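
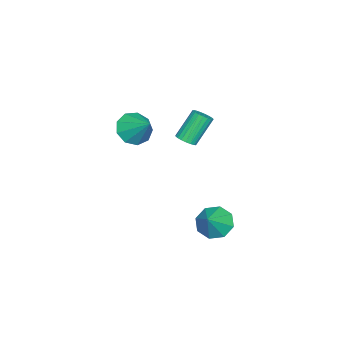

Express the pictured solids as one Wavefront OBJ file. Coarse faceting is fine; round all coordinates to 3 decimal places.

v 0.868 2.602 -3.375
v 1.359 1.874 -3.874
v 1.972 2.638 -2.345
v 1.558 2.581 -4.113
v 1.353 3.301 -3.919
v 0.864 3.611 -3.407
v 0.378 3.33 -2.876
v 0.179 2.622 -2.638
v 0.384 1.902 -2.831
v 0.872 1.592 -3.344
v 0.96 1.096 2.393
v 1.378 1.484 2.501
v 0.497 2.032 3.935
v 0.08 1.644 3.827
v 1.227 1.61 2.36
v 0.347 2.158 3.795
v 1.031 1.647 2.225
v 0.15 2.195 3.66
v 0.822 1.588 2.12
v -0.058 2.137 3.554
v 0.637 1.445 2.061
v -0.243 1.993 3.495
v 0.508 1.241 2.06
v -0.372 1.789 3.494
v 0.457 1.012 2.116
v -0.423 1.561 3.551
v 0.493 0.798 2.22
v -0.387 1.346 3.655
v 0.61 0.635 2.354
v -0.27 1.183 3.789
v 0.788 0.552 2.495
v -0.093 1.1 3.929
v 0.995 0.563 2.618
v 0.115 1.111 4.052
v 1.196 0.666 2.702
v 0.316 1.214 4.136
v 1.356 0.843 2.733
v 0.476 1.391 4.167
v 1.448 1.064 2.704
v 0.568 1.613 4.139
v 1.456 1.291 2.622
v 0.575 1.839 4.057
v 0.164 -1.974 1.969
v 0.704 -1.577 1.187
v 0.856 -0.826 3.031
v 0.082 -1.251 1.241
v -0.502 -1.263 1.635
v -0.774 -1.608 2.185
v -0.608 -2.124 2.635
v -0.08 -2.57 2.773
v 0.562 -2.737 2.535
v 1.018 -2.547 2.032
v 1.074 -2.089 1.5
f 2 1 4
f 2 4 3
f 4 1 5
f 4 5 3
f 5 1 6
f 5 6 3
f 6 1 7
f 6 7 3
f 7 1 8
f 7 8 3
f 8 1 9
f 8 9 3
f 9 1 10
f 9 10 3
f 10 1 2
f 10 2 3
f 12 11 15
f 12 15 13
f 13 15 16
f 13 16 14
f 15 11 17
f 15 17 16
f 16 17 18
f 16 18 14
f 17 11 19
f 17 19 18
f 18 19 20
f 18 20 14
f 19 11 21
f 19 21 20
f 20 21 22
f 20 22 14
f 21 11 23
f 21 23 22
f 22 23 24
f 22 24 14
f 23 11 25
f 23 25 24
f 24 25 26
f 24 26 14
f 25 11 27
f 25 27 26
f 26 27 28
f 26 28 14
f 27 11 29
f 27 29 28
f 28 29 30
f 28 30 14
f 29 11 31
f 29 31 30
f 30 31 32
f 30 32 14
f 31 11 33
f 31 33 32
f 32 33 34
f 32 34 14
f 33 11 35
f 33 35 34
f 34 35 36
f 34 36 14
f 35 11 37
f 35 37 36
f 36 37 38
f 36 38 14
f 37 11 39
f 37 39 38
f 38 39 40
f 38 40 14
f 39 11 41
f 39 41 40
f 40 41 42
f 40 42 14
f 41 11 12
f 41 12 42
f 42 12 13
f 42 13 14
f 44 43 46
f 44 46 45
f 46 43 47
f 46 47 45
f 47 43 48
f 47 48 45
f 48 43 49
f 48 49 45
f 49 43 50
f 49 50 45
f 50 43 51
f 50 51 45
f 51 43 52
f 51 52 45
f 52 43 53
f 52 53 45
f 53 43 44
f 53 44 45



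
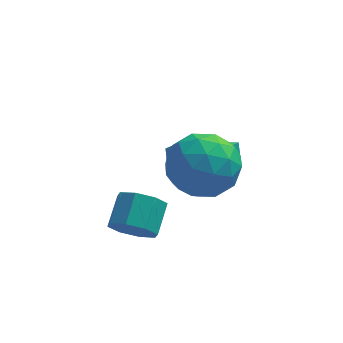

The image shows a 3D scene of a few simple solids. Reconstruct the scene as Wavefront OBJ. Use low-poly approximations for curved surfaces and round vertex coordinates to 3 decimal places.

v -1.962 -1.168 -0.637
v -2.066 -0.758 0.135
v -1.537 -0.288 -1.048
v -1.64 0.122 -0.276
v -0.2 -1.762 -0.084
v -0.303 -1.352 0.688
v 0.226 -0.882 -0.495
v 0.122 -0.472 0.277
v -1.638 -2.93 1.768
v -0.728 -2.717 2.484
v -0.912 -4.643 1.356
v -0.002 -4.43 2.072
v -1.08 -4.589 2.52
v -1.528 -3.531 2.775
v -0.112 -3.829 1.065
v -0.56 -2.771 1.32
v 0.215 -3.273 2.05
v -0.383 -3.742 2.949
v -1.257 -3.618 0.891
v -1.855 -4.087 1.79
v -1.246 -2.673 2.162
v -0.394 -4.687 1.678
v -1.027 -4.781 1.941
v -0.492 -4.655 2.362
v -1.717 -3.151 2.333
v -1.182 -3.026 2.754
v -1.389 -4.127 2.775
v -0.458 -4.334 1.086
v 0.077 -4.209 1.507
v -1.148 -2.705 1.478
v -0.613 -2.579 1.899
v -0.251 -3.233 1.065
v -0.157 -2.875 2.328
v 0.269 -3.881 2.086
v 0.205 -3.528 1.494
v -0.059 -2.906 1.644
v -0.509 -3.151 2.857
v -0.082 -4.158 2.614
v -0.716 -4.251 2.878
v -0.979 -3.629 3.027
v 0.045 -3.477 2.601
v -1.558 -3.202 1.226
v -1.131 -4.209 0.983
v -0.661 -3.731 0.813
v -0.924 -3.109 0.962
v -1.909 -3.479 1.754
v -1.483 -4.485 1.512
v -1.581 -4.454 2.196
v -1.845 -3.832 2.346
v -1.685 -3.883 1.239
v -2.853 -3.767 -1.107
v -2.211 -3.643 -1.532
v -1.985 -2.709 -0.919
v -2.627 -2.833 -0.493
v -2.693 -3.375 -1.762
v -2.467 -2.441 -1.148
v -3.268 -3.337 -1.608
v -3.042 -2.403 -0.994
v -3.601 -3.55 -1.16
v -3.374 -2.617 -0.546
v -3.495 -3.891 -0.681
v -3.269 -2.957 -0.068
v -3.013 -4.159 -0.452
v -2.787 -3.225 0.162
v -2.438 -4.197 -0.606
v -2.212 -3.263 0.008
v -2.106 -3.983 -1.054
v -1.879 -3.05 -0.44
f 2 4 1
f 5 2 1
f 1 4 3
f 3 5 1
f 2 8 4
f 6 2 5
f 6 8 2
f 4 8 3
f 7 5 3
f 3 8 7
f 7 6 5
f 8 6 7
f 9 46 25
f 46 20 49
f 25 49 14
f 46 49 25
f 9 25 21
f 25 14 26
f 21 26 10
f 25 26 21
f 9 21 30
f 21 10 31
f 30 31 16
f 21 31 30
f 9 30 42
f 30 16 45
f 42 45 19
f 30 45 42
f 9 42 46
f 42 19 50
f 46 50 20
f 42 50 46
f 10 26 37
f 26 14 40
f 37 40 18
f 26 40 37
f 14 49 27
f 49 20 48
f 27 48 13
f 49 48 27
f 20 50 47
f 50 19 43
f 47 43 11
f 50 43 47
f 19 45 44
f 45 16 32
f 44 32 15
f 45 32 44
f 16 31 36
f 31 10 33
f 36 33 17
f 31 33 36
f 12 38 24
f 38 18 39
f 24 39 13
f 38 39 24
f 12 24 22
f 24 13 23
f 22 23 11
f 24 23 22
f 12 22 29
f 22 11 28
f 29 28 15
f 22 28 29
f 12 29 34
f 29 15 35
f 34 35 17
f 29 35 34
f 12 34 38
f 34 17 41
f 38 41 18
f 34 41 38
f 13 39 27
f 39 18 40
f 27 40 14
f 39 40 27
f 11 23 47
f 23 13 48
f 47 48 20
f 23 48 47
f 15 28 44
f 28 11 43
f 44 43 19
f 28 43 44
f 17 35 36
f 35 15 32
f 36 32 16
f 35 32 36
f 18 41 37
f 41 17 33
f 37 33 10
f 41 33 37
f 52 51 55
f 52 55 53
f 53 55 56
f 53 56 54
f 55 51 57
f 55 57 56
f 56 57 58
f 56 58 54
f 57 51 59
f 57 59 58
f 58 59 60
f 58 60 54
f 59 51 61
f 59 61 60
f 60 61 62
f 60 62 54
f 61 51 63
f 61 63 62
f 62 63 64
f 62 64 54
f 63 51 65
f 63 65 64
f 64 65 66
f 64 66 54
f 65 51 67
f 65 67 66
f 66 67 68
f 66 68 54
f 67 51 52
f 67 52 68
f 68 52 53
f 68 53 54



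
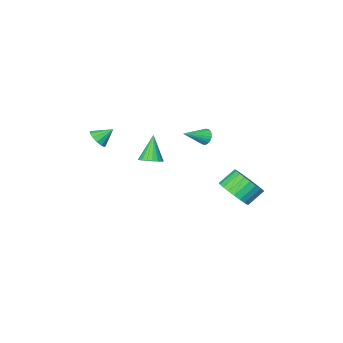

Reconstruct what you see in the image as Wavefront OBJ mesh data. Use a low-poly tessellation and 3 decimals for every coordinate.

v 4.223 -3.395 -1.56
v 4.688 -3.099 -1.145
v 3.417 -3.085 -0.88
v 4.578 -2.826 -1.399
v 4.356 -2.733 -1.705
v 4.091 -2.851 -1.964
v 3.869 -3.142 -2.096
v 3.759 -3.513 -2.057
v 3.796 -3.846 -1.861
v 3.969 -4.036 -1.569
v 4.223 -4.023 -1.275
v 4.477 -3.81 -1.071
v 4.65 -3.466 -1.023
v 1.095 -2.976 -4.076
v 1.456 -3.586 -4.204
v 0.525 -3.644 -2.504
v 1.672 -3.407 -4.049
v 1.774 -3.142 -3.9
v 1.741 -2.845 -3.785
v 1.581 -2.573 -3.728
v 1.324 -2.382 -3.74
v 1.022 -2.308 -3.818
v 0.735 -2.366 -3.947
v 0.519 -2.546 -4.102
v 0.417 -2.81 -4.251
v 0.45 -3.108 -4.366
v 0.61 -3.379 -4.423
v 0.867 -3.571 -4.411
v 1.169 -3.645 -4.333
v 0.023 3.932 -3.387
v 0.664 3.603 -2.609
v -0.282 3.679 -1.796
v -0.923 4.008 -2.573
v 0.716 4.012 -2.588
v -0.23 4.089 -1.775
v 0.662 4.41 -2.689
v -0.284 4.487 -1.876
v 0.51 4.735 -2.896
v -0.436 4.812 -2.082
v 0.285 4.937 -3.177
v -0.661 5.014 -2.364
v 0.02 4.986 -3.49
v -0.927 5.063 -2.677
v -0.245 4.875 -3.788
v -1.191 4.952 -2.975
v -0.469 4.62 -4.024
v -1.415 4.697 -3.211
v -0.618 4.261 -4.164
v -1.564 4.337 -3.351
v -0.67 3.851 -4.185
v -1.616 3.928 -3.372
v -0.616 3.453 -4.084
v -1.562 3.53 -3.271
v -0.464 3.128 -3.878
v -1.41 3.205 -3.064
v -0.239 2.926 -3.596
v -1.185 3.003 -2.783
v 0.027 2.877 -3.283
v -0.92 2.954 -2.47
v 0.291 2.988 -2.985
v -0.655 3.065 -2.172
v 0.515 3.243 -2.749
v -0.431 3.32 -1.936
v -0.895 -0.385 -1.418
v -0.697 -0.633 -1.879
v 0.495 -0.455 -0.782
v -0.663 -0.408 -1.927
v -0.67 -0.178 -1.887
v -0.716 0.015 -1.766
v -0.792 0.14 -1.584
v -0.887 0.173 -1.374
v -0.983 0.11 -1.172
v -1.063 -0.038 -1.011
v -1.115 -0.247 -0.921
v -1.128 -0.479 -0.917
v -1.102 -0.695 -1
v -1.039 -0.858 -1.154
v -0.952 -0.939 -1.355
v -0.854 -0.924 -1.566
v -0.764 -0.816 -1.751
f 2 1 4
f 2 4 3
f 4 1 5
f 4 5 3
f 5 1 6
f 5 6 3
f 6 1 7
f 6 7 3
f 7 1 8
f 7 8 3
f 8 1 9
f 8 9 3
f 9 1 10
f 9 10 3
f 10 1 11
f 10 11 3
f 11 1 12
f 11 12 3
f 12 1 13
f 12 13 3
f 13 1 2
f 13 2 3
f 15 14 17
f 15 17 16
f 17 14 18
f 17 18 16
f 18 14 19
f 18 19 16
f 19 14 20
f 19 20 16
f 20 14 21
f 20 21 16
f 21 14 22
f 21 22 16
f 22 14 23
f 22 23 16
f 23 14 24
f 23 24 16
f 24 14 25
f 24 25 16
f 25 14 26
f 25 26 16
f 26 14 27
f 26 27 16
f 27 14 28
f 27 28 16
f 28 14 29
f 28 29 16
f 29 14 15
f 29 15 16
f 31 30 34
f 31 34 32
f 32 34 35
f 32 35 33
f 34 30 36
f 34 36 35
f 35 36 37
f 35 37 33
f 36 30 38
f 36 38 37
f 37 38 39
f 37 39 33
f 38 30 40
f 38 40 39
f 39 40 41
f 39 41 33
f 40 30 42
f 40 42 41
f 41 42 43
f 41 43 33
f 42 30 44
f 42 44 43
f 43 44 45
f 43 45 33
f 44 30 46
f 44 46 45
f 45 46 47
f 45 47 33
f 46 30 48
f 46 48 47
f 47 48 49
f 47 49 33
f 48 30 50
f 48 50 49
f 49 50 51
f 49 51 33
f 50 30 52
f 50 52 51
f 51 52 53
f 51 53 33
f 52 30 54
f 52 54 53
f 53 54 55
f 53 55 33
f 54 30 56
f 54 56 55
f 55 56 57
f 55 57 33
f 56 30 58
f 56 58 57
f 57 58 59
f 57 59 33
f 58 30 60
f 58 60 59
f 59 60 61
f 59 61 33
f 60 30 62
f 60 62 61
f 61 62 63
f 61 63 33
f 62 30 31
f 62 31 63
f 63 31 32
f 63 32 33
f 65 64 67
f 65 67 66
f 67 64 68
f 67 68 66
f 68 64 69
f 68 69 66
f 69 64 70
f 69 70 66
f 70 64 71
f 70 71 66
f 71 64 72
f 71 72 66
f 72 64 73
f 72 73 66
f 73 64 74
f 73 74 66
f 74 64 75
f 74 75 66
f 75 64 76
f 75 76 66
f 76 64 77
f 76 77 66
f 77 64 78
f 77 78 66
f 78 64 79
f 78 79 66
f 79 64 80
f 79 80 66
f 80 64 65
f 80 65 66



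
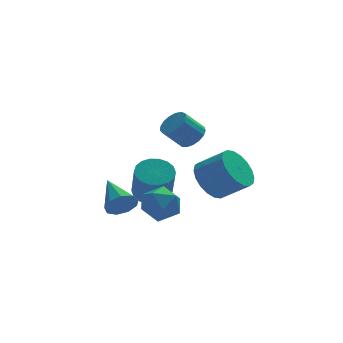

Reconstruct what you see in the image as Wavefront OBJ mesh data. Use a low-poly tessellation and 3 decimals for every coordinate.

v 0.857 2.585 -3.848
v 1.292 1.916 -4.219
v 1.237 1.006 -2.644
v 0.803 1.675 -2.272
v 1.58 2.141 -4.079
v 1.526 1.23 -2.504
v 1.726 2.453 -3.894
v 1.672 1.543 -2.319
v 1.7 2.792 -3.699
v 1.645 1.882 -2.124
v 1.506 3.09 -3.534
v 1.452 2.179 -1.958
v 1.184 3.287 -3.43
v 1.13 2.377 -1.855
v 0.798 3.346 -3.41
v 0.743 2.436 -1.835
v 0.423 3.254 -3.476
v 0.368 2.344 -1.901
v 0.134 3.03 -3.616
v 0.08 2.119 -2.041
v -0.012 2.717 -3.801
v -0.066 1.807 -2.226
v 0.015 2.378 -3.996
v -0.04 1.468 -2.421
v 0.208 2.081 -4.162
v 0.154 1.17 -2.586
v 0.53 1.883 -4.265
v 0.476 0.973 -2.69
v 0.917 1.824 -4.285
v 0.862 0.914 -2.71
v -1.367 -2.467 -2.048
v -1.043 -2.138 -2.614
v -1.673 -0.933 -1.332
v -1.531 -2.193 -2.704
v -1.942 -2.377 -2.488
v -2.084 -2.602 -2.065
v -1.89 -2.764 -1.635
v -1.452 -2.787 -1.397
v -0.973 -2.661 -1.464
v -0.679 -2.443 -1.804
v -0.707 -2.237 -2.258
v 0.341 -1.482 -2.277
v 1.082 -2.067 -2.122
v -0.622 -2.693 -2.238
v 0.119 -3.278 -2.083
v -0.154 -2.661 -1.404
v 0.442 -1.912 -1.429
v 0.018 -2.848 -2.931
v 0.614 -2.099 -2.956
v 0.883 -2.911 -2.526
v 0.776 -2.795 -1.582
v -0.316 -1.965 -2.778
v -0.423 -1.849 -1.834
v 2.995 0.9 -2.641
v 3.743 1.499 -3.117
v 4.813 0.879 -2.215
v 4.065 0.28 -1.739
v 3.6 1.775 -2.756
v 4.67 1.155 -1.855
v 3.337 1.878 -2.373
v 4.406 1.258 -1.472
v 3.006 1.787 -2.043
v 4.075 1.167 -1.142
v 2.673 1.521 -1.831
v 3.742 0.901 -0.93
v 2.404 1.131 -1.78
v 3.473 0.511 -0.878
v 2.252 0.696 -1.899
v 3.321 0.076 -0.997
v 2.247 0.301 -2.165
v 3.317 -0.319 -1.263
v 2.39 0.025 -2.525
v 3.46 -0.595 -1.624
v 2.654 -0.078 -2.908
v 3.723 -0.698 -2.007
v 2.985 0.013 -3.238
v 4.054 -0.607 -2.337
v 3.318 0.279 -3.45
v 4.387 -0.341 -2.549
v 3.587 0.669 -3.502
v 4.656 0.049 -2.6
v 3.739 1.104 -3.383
v 4.808 0.484 -2.481
v 2.098 0.261 0.296
v 2.515 0.621 0.729
v 1.678 0.499 1.636
v 1.262 0.139 1.204
v 2.325 0.857 0.586
v 1.489 0.735 1.493
v 2.083 0.956 0.376
v 1.247 0.834 1.283
v 1.845 0.897 0.148
v 1.009 0.775 1.056
v 1.665 0.691 -0.045
v 0.828 0.569 0.862
v 1.584 0.387 -0.161
v 0.747 0.265 0.746
v 1.62 0.055 -0.172
v 0.784 -0.067 0.735
v 1.767 -0.231 -0.075
v 0.93 -0.353 0.832
v 1.989 -0.404 0.106
v 1.153 -0.526 1.014
v 2.236 -0.424 0.332
v 1.4 -0.546 1.239
v 2.452 -0.288 0.549
v 1.615 -0.41 1.456
v 2.586 -0.026 0.708
v 1.75 -0.148 1.615
v 2.609 0.302 0.773
v 1.773 0.18 1.68
f 2 1 5
f 2 5 3
f 3 5 6
f 3 6 4
f 5 1 7
f 5 7 6
f 6 7 8
f 6 8 4
f 7 1 9
f 7 9 8
f 8 9 10
f 8 10 4
f 9 1 11
f 9 11 10
f 10 11 12
f 10 12 4
f 11 1 13
f 11 13 12
f 12 13 14
f 12 14 4
f 13 1 15
f 13 15 14
f 14 15 16
f 14 16 4
f 15 1 17
f 15 17 16
f 16 17 18
f 16 18 4
f 17 1 19
f 17 19 18
f 18 19 20
f 18 20 4
f 19 1 21
f 19 21 20
f 20 21 22
f 20 22 4
f 21 1 23
f 21 23 22
f 22 23 24
f 22 24 4
f 23 1 25
f 23 25 24
f 24 25 26
f 24 26 4
f 25 1 27
f 25 27 26
f 26 27 28
f 26 28 4
f 27 1 29
f 27 29 28
f 28 29 30
f 28 30 4
f 29 1 2
f 29 2 30
f 30 2 3
f 30 3 4
f 32 31 34
f 32 34 33
f 34 31 35
f 34 35 33
f 35 31 36
f 35 36 33
f 36 31 37
f 36 37 33
f 37 31 38
f 37 38 33
f 38 31 39
f 38 39 33
f 39 31 40
f 39 40 33
f 40 31 41
f 40 41 33
f 41 31 32
f 41 32 33
f 42 53 47
f 42 47 43
f 42 43 49
f 42 49 52
f 42 52 53
f 43 47 51
f 47 53 46
f 53 52 44
f 52 49 48
f 49 43 50
f 45 51 46
f 45 46 44
f 45 44 48
f 45 48 50
f 45 50 51
f 46 51 47
f 44 46 53
f 48 44 52
f 50 48 49
f 51 50 43
f 55 54 58
f 55 58 56
f 56 58 59
f 56 59 57
f 58 54 60
f 58 60 59
f 59 60 61
f 59 61 57
f 60 54 62
f 60 62 61
f 61 62 63
f 61 63 57
f 62 54 64
f 62 64 63
f 63 64 65
f 63 65 57
f 64 54 66
f 64 66 65
f 65 66 67
f 65 67 57
f 66 54 68
f 66 68 67
f 67 68 69
f 67 69 57
f 68 54 70
f 68 70 69
f 69 70 71
f 69 71 57
f 70 54 72
f 70 72 71
f 71 72 73
f 71 73 57
f 72 54 74
f 72 74 73
f 73 74 75
f 73 75 57
f 74 54 76
f 74 76 75
f 75 76 77
f 75 77 57
f 76 54 78
f 76 78 77
f 77 78 79
f 77 79 57
f 78 54 80
f 78 80 79
f 79 80 81
f 79 81 57
f 80 54 82
f 80 82 81
f 81 82 83
f 81 83 57
f 82 54 55
f 82 55 83
f 83 55 56
f 83 56 57
f 85 84 88
f 85 88 86
f 86 88 89
f 86 89 87
f 88 84 90
f 88 90 89
f 89 90 91
f 89 91 87
f 90 84 92
f 90 92 91
f 91 92 93
f 91 93 87
f 92 84 94
f 92 94 93
f 93 94 95
f 93 95 87
f 94 84 96
f 94 96 95
f 95 96 97
f 95 97 87
f 96 84 98
f 96 98 97
f 97 98 99
f 97 99 87
f 98 84 100
f 98 100 99
f 99 100 101
f 99 101 87
f 100 84 102
f 100 102 101
f 101 102 103
f 101 103 87
f 102 84 104
f 102 104 103
f 103 104 105
f 103 105 87
f 104 84 106
f 104 106 105
f 105 106 107
f 105 107 87
f 106 84 108
f 106 108 107
f 107 108 109
f 107 109 87
f 108 84 110
f 108 110 109
f 109 110 111
f 109 111 87
f 110 84 85
f 110 85 111
f 111 85 86
f 111 86 87



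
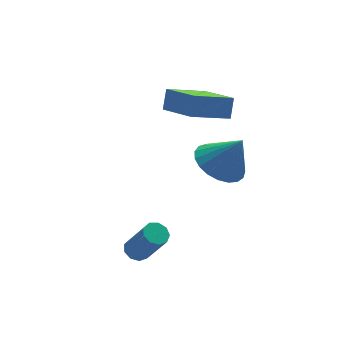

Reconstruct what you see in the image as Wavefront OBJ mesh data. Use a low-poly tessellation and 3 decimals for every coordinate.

v 2.228 0.13 1.376
v 3.073 -0.286 0.849
v 2.852 -0.41 2.804
v 3.217 0.128 0.943
v 3.19 0.544 1.112
v 2.997 0.887 1.326
v 2.67 1.1 1.55
v 2.267 1.145 1.743
v 1.858 1.015 1.872
v 1.512 0.732 1.916
v 1.29 0.344 1.867
v 1.23 -0.08 1.732
v 1.343 -0.468 1.536
v 1.609 -0.752 1.312
v 1.982 -0.884 1.099
v 2.397 -0.841 0.934
v 2.783 -0.629 0.846
v 2.965 0.628 3.269
v 1.348 0.746 3.928
v 2.805 2.385 2.563
v 1.188 2.503 3.222
v 3.312 0.977 4.058
v 1.695 1.095 4.717
v 3.152 2.734 3.352
v 1.535 2.852 4.011
v -2.226 -1.614 -0.317
v -1.778 -1.765 -0.508
v -1.446 -2.596 0.926
v -1.894 -2.446 1.117
v -1.74 -1.461 -0.34
v -1.408 -2.293 1.093
v -1.93 -1.229 -0.162
v -1.598 -2.061 1.272
v -2.258 -1.177 -0.056
v -1.926 -2.009 1.378
v -2.571 -1.33 -0.072
v -2.24 -2.162 1.362
v -2.723 -1.615 -0.202
v -2.391 -2.447 1.231
v -2.642 -1.901 -0.387
v -2.31 -2.732 1.047
v -2.366 -2.052 -0.538
v -2.035 -2.883 0.895
v -2.025 -1.998 -0.586
v -1.693 -2.83 0.847
f 2 1 4
f 2 4 3
f 4 1 5
f 4 5 3
f 5 1 6
f 5 6 3
f 6 1 7
f 6 7 3
f 7 1 8
f 7 8 3
f 8 1 9
f 8 9 3
f 9 1 10
f 9 10 3
f 10 1 11
f 10 11 3
f 11 1 12
f 11 12 3
f 12 1 13
f 12 13 3
f 13 1 14
f 13 14 3
f 14 1 15
f 14 15 3
f 15 1 16
f 15 16 3
f 16 1 17
f 16 17 3
f 17 1 2
f 17 2 3
f 19 21 18
f 22 19 18
f 18 21 20
f 20 22 18
f 19 25 21
f 23 19 22
f 23 25 19
f 21 25 20
f 24 22 20
f 20 25 24
f 24 23 22
f 25 23 24
f 27 26 30
f 27 30 28
f 28 30 31
f 28 31 29
f 30 26 32
f 30 32 31
f 31 32 33
f 31 33 29
f 32 26 34
f 32 34 33
f 33 34 35
f 33 35 29
f 34 26 36
f 34 36 35
f 35 36 37
f 35 37 29
f 36 26 38
f 36 38 37
f 37 38 39
f 37 39 29
f 38 26 40
f 38 40 39
f 39 40 41
f 39 41 29
f 40 26 42
f 40 42 41
f 41 42 43
f 41 43 29
f 42 26 44
f 42 44 43
f 43 44 45
f 43 45 29
f 44 26 27
f 44 27 45
f 45 27 28
f 45 28 29



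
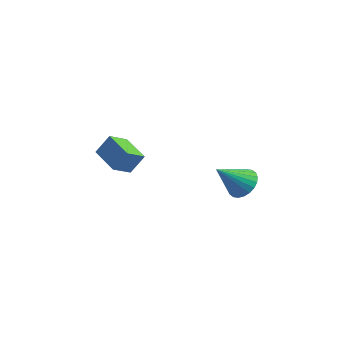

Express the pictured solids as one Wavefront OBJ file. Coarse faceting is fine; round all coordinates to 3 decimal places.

v -3.754 -0.788 -1.429
v -4.035 -1.774 -0.768
v -3.315 -0.261 -0.457
v -3.596 -1.247 0.204
v -2.304 -1.413 -1.744
v -2.585 -2.399 -1.083
v -1.865 -0.886 -0.772
v -2.146 -1.872 -0.111
v 2.879 0.13 -1.389
v 3.28 0.602 -0.763
v 2.141 -0.99 -0.071
v 2.98 0.767 -0.79
v 2.665 0.836 -0.908
v 2.383 0.797 -1.1
v 2.176 0.656 -1.335
v 2.076 0.436 -1.579
v 2.099 0.169 -1.793
v 2.24 -0.104 -1.946
v 2.479 -0.342 -2.014
v 2.779 -0.507 -1.987
v 3.093 -0.576 -1.869
v 3.376 -0.537 -1.677
v 3.583 -0.396 -1.442
v 3.682 -0.176 -1.198
v 3.66 0.091 -0.984
v 3.518 0.364 -0.831
f 2 4 1
f 5 2 1
f 1 4 3
f 3 5 1
f 2 8 4
f 6 2 5
f 6 8 2
f 4 8 3
f 7 5 3
f 3 8 7
f 7 6 5
f 8 6 7
f 10 9 12
f 10 12 11
f 12 9 13
f 12 13 11
f 13 9 14
f 13 14 11
f 14 9 15
f 14 15 11
f 15 9 16
f 15 16 11
f 16 9 17
f 16 17 11
f 17 9 18
f 17 18 11
f 18 9 19
f 18 19 11
f 19 9 20
f 19 20 11
f 20 9 21
f 20 21 11
f 21 9 22
f 21 22 11
f 22 9 23
f 22 23 11
f 23 9 24
f 23 24 11
f 24 9 25
f 24 25 11
f 25 9 26
f 25 26 11
f 26 9 10
f 26 10 11



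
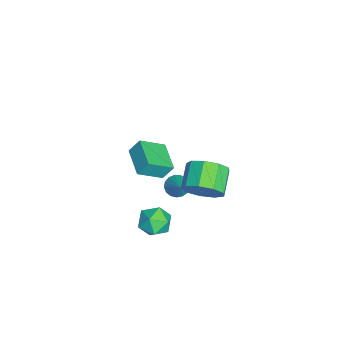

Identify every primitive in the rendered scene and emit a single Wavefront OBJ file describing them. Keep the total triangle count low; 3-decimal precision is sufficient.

v 1.551 -0.02 1.594
v 1.873 -0.515 1.406
v 2.429 0.2 2.526
v 1.987 -0.292 1.247
v 2 -0.006 1.167
v 1.911 0.276 1.185
v 1.739 0.49 1.296
v 1.523 0.588 1.476
v 1.315 0.546 1.683
v 1.16 0.375 1.869
v 1.095 0.113 1.992
v 1.134 -0.179 2.024
v 1.269 -0.435 1.958
v 1.468 -0.596 1.808
v 1.686 -0.625 1.609
v 3.446 1.315 3.407
v 3.905 1.828 4.187
v 2.652 1.997 4.813
v 2.194 1.485 4.033
v 3.712 2.284 3.677
v 2.459 2.453 4.302
v 3.394 2.287 3.04
v 2.142 2.456 3.665
v 3.101 1.835 2.575
v 1.849 2.004 3.201
v 2.969 1.14 2.5
v 1.717 1.309 3.125
v 3.061 0.527 2.849
v 1.809 0.696 3.474
v 3.333 0.283 3.459
v 2.08 0.452 4.085
v 3.658 0.522 4.045
v 2.405 0.691 4.671
v 3.884 1.132 4.333
v 2.631 1.301 4.958
v 1.214 -0.327 -1.304
v 2.053 -0.418 -0.9
v 1.287 -1.762 -1.78
v 2.126 -1.853 -1.376
v 1.359 -1.763 -0.847
v 1.314 -0.876 -0.553
v 2.026 -1.304 -2.127
v 1.981 -0.417 -1.833
v 2.555 -1.022 -1.408
v 2.143 -1.305 -0.617
v 1.197 -0.875 -2.063
v 0.785 -1.158 -1.272
v -3.55 -2.82 -1.311
v -3.631 -2.258 -0.476
v -4.116 -1.587 -2.197
v -4.197 -1.025 -1.362
v -1.963 -2.255 -1.538
v -2.044 -1.693 -0.703
v -2.529 -1.022 -2.424
v -2.61 -0.46 -1.589
f 2 1 4
f 2 4 3
f 4 1 5
f 4 5 3
f 5 1 6
f 5 6 3
f 6 1 7
f 6 7 3
f 7 1 8
f 7 8 3
f 8 1 9
f 8 9 3
f 9 1 10
f 9 10 3
f 10 1 11
f 10 11 3
f 11 1 12
f 11 12 3
f 12 1 13
f 12 13 3
f 13 1 14
f 13 14 3
f 14 1 15
f 14 15 3
f 15 1 2
f 15 2 3
f 17 16 20
f 17 20 18
f 18 20 21
f 18 21 19
f 20 16 22
f 20 22 21
f 21 22 23
f 21 23 19
f 22 16 24
f 22 24 23
f 23 24 25
f 23 25 19
f 24 16 26
f 24 26 25
f 25 26 27
f 25 27 19
f 26 16 28
f 26 28 27
f 27 28 29
f 27 29 19
f 28 16 30
f 28 30 29
f 29 30 31
f 29 31 19
f 30 16 32
f 30 32 31
f 31 32 33
f 31 33 19
f 32 16 34
f 32 34 33
f 33 34 35
f 33 35 19
f 34 16 17
f 34 17 35
f 35 17 18
f 35 18 19
f 36 47 41
f 36 41 37
f 36 37 43
f 36 43 46
f 36 46 47
f 37 41 45
f 41 47 40
f 47 46 38
f 46 43 42
f 43 37 44
f 39 45 40
f 39 40 38
f 39 38 42
f 39 42 44
f 39 44 45
f 40 45 41
f 38 40 47
f 42 38 46
f 44 42 43
f 45 44 37
f 49 51 48
f 52 49 48
f 48 51 50
f 50 52 48
f 49 55 51
f 53 49 52
f 53 55 49
f 51 55 50
f 54 52 50
f 50 55 54
f 54 53 52
f 55 53 54



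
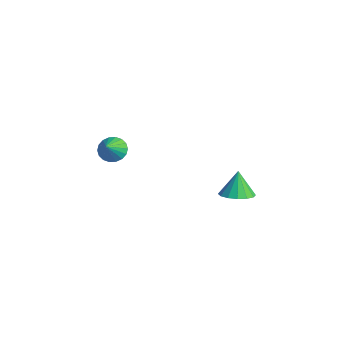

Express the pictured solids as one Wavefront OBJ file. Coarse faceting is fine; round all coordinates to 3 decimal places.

v 3.019 1.694 -2.925
v 3.956 1.75 -2.682
v 2.621 1.986 -1.455
v 3.827 2.218 -2.81
v 3.482 2.546 -2.968
v 3.012 2.646 -3.115
v 2.544 2.49 -3.211
v 2.204 2.122 -3.23
v 2.081 1.639 -3.168
v 2.21 1.171 -3.04
v 2.556 0.843 -2.881
v 3.026 0.743 -2.735
v 3.494 0.898 -2.639
v 3.834 1.267 -2.619
v -4.127 -1.909 -2.544
v -3.509 -2.002 -3.119
v -3.413 -2.651 -1.656
v -3.407 -1.686 -2.937
v -3.449 -1.415 -2.677
v -3.624 -1.241 -2.39
v -3.9 -1.2 -2.134
v -4.22 -1.299 -1.959
v -4.522 -1.519 -1.9
v -4.746 -1.816 -1.968
v -4.847 -2.132 -2.15
v -4.806 -2.403 -2.411
v -4.63 -2.577 -2.697
v -4.355 -2.618 -2.953
v -4.035 -2.519 -3.128
v -3.733 -2.299 -3.188
f 2 1 4
f 2 4 3
f 4 1 5
f 4 5 3
f 5 1 6
f 5 6 3
f 6 1 7
f 6 7 3
f 7 1 8
f 7 8 3
f 8 1 9
f 8 9 3
f 9 1 10
f 9 10 3
f 10 1 11
f 10 11 3
f 11 1 12
f 11 12 3
f 12 1 13
f 12 13 3
f 13 1 14
f 13 14 3
f 14 1 2
f 14 2 3
f 16 15 18
f 16 18 17
f 18 15 19
f 18 19 17
f 19 15 20
f 19 20 17
f 20 15 21
f 20 21 17
f 21 15 22
f 21 22 17
f 22 15 23
f 22 23 17
f 23 15 24
f 23 24 17
f 24 15 25
f 24 25 17
f 25 15 26
f 25 26 17
f 26 15 27
f 26 27 17
f 27 15 28
f 27 28 17
f 28 15 29
f 28 29 17
f 29 15 30
f 29 30 17
f 30 15 16
f 30 16 17



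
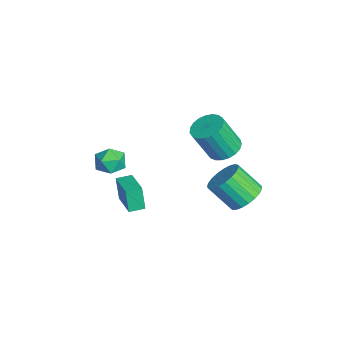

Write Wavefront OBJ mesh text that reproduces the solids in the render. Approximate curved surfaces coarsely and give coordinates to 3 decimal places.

v 0.422 3.939 -1.371
v 1.304 3.598 -1.276
v 0.78 2.581 -0.073
v -0.102 2.921 -0.169
v 1.304 3.899 -1.02
v 0.78 2.882 0.182
v 1.152 4.208 -0.826
v 0.628 3.191 0.377
v 0.874 4.469 -0.726
v 0.35 3.452 0.477
v 0.517 4.639 -0.737
v -0.007 3.622 0.466
v 0.144 4.688 -0.858
v -0.38 3.671 0.344
v -0.18 4.608 -1.068
v -0.704 3.59 0.135
v -0.401 4.411 -1.33
v -0.925 3.394 -0.128
v -0.479 4.133 -1.6
v -1.003 3.116 -0.397
v -0.402 3.821 -1.83
v -0.926 2.804 -0.627
v -0.182 3.53 -1.98
v -0.706 2.513 -0.777
v 0.143 3.309 -2.026
v -0.381 2.292 -0.823
v 0.515 3.197 -1.958
v -0.009 2.18 -0.755
v 0.872 3.213 -1.789
v 0.348 2.196 -0.586
v 1.151 3.355 -1.547
v 0.627 2.338 -0.345
v 0.675 -1.675 2.75
v 1.215 -1.697 2.147
v 0.605 -2.983 2.733
v 1.145 -3.005 2.13
v 1.375 -2.776 2.872
v 1.418 -1.967 2.882
v 0.402 -2.713 1.998
v 0.445 -1.904 2.008
v 1.046 -2.338 1.682
v 1.648 -2.376 2.222
v 0.172 -2.304 2.658
v 0.774 -2.342 3.198
v -2.606 -1.619 -3.452
v -2.915 -1.726 -2.184
v -2.748 -0.833 -3.42
v -3.057 -0.939 -2.152
v -0.963 -1.341 -3.028
v -1.272 -1.447 -1.76
v -1.105 -0.554 -2.996
v -1.414 -0.661 -1.728
v -0.077 2.974 1.901
v 0.769 3.057 1.905
v 0.843 2.208 3.603
v -0.003 2.126 3.599
v 0.665 3.357 2.06
v 0.739 2.508 3.758
v 0.433 3.591 2.187
v 0.507 2.742 3.885
v 0.113 3.719 2.265
v 0.187 2.87 3.963
v -0.241 3.718 2.28
v -0.166 2.869 3.978
v -0.565 3.588 2.229
v -0.491 2.739 3.927
v -0.806 3.352 2.121
v -0.732 2.503 3.82
v -0.92 3.051 1.976
v -0.846 2.202 3.674
v -0.889 2.737 1.817
v -0.815 1.888 3.516
v -0.717 2.463 1.673
v -0.643 1.615 3.372
v -0.435 2.279 1.569
v -0.361 1.43 3.267
v -0.09 2.214 1.521
v -0.016 1.365 3.22
v 0.256 2.281 1.54
v 0.33 1.432 3.238
v 0.545 2.468 1.62
v 0.619 1.619 3.319
v 0.727 2.742 1.75
v 0.801 1.893 3.448
f 2 1 5
f 2 5 3
f 3 5 6
f 3 6 4
f 5 1 7
f 5 7 6
f 6 7 8
f 6 8 4
f 7 1 9
f 7 9 8
f 8 9 10
f 8 10 4
f 9 1 11
f 9 11 10
f 10 11 12
f 10 12 4
f 11 1 13
f 11 13 12
f 12 13 14
f 12 14 4
f 13 1 15
f 13 15 14
f 14 15 16
f 14 16 4
f 15 1 17
f 15 17 16
f 16 17 18
f 16 18 4
f 17 1 19
f 17 19 18
f 18 19 20
f 18 20 4
f 19 1 21
f 19 21 20
f 20 21 22
f 20 22 4
f 21 1 23
f 21 23 22
f 22 23 24
f 22 24 4
f 23 1 25
f 23 25 24
f 24 25 26
f 24 26 4
f 25 1 27
f 25 27 26
f 26 27 28
f 26 28 4
f 27 1 29
f 27 29 28
f 28 29 30
f 28 30 4
f 29 1 31
f 29 31 30
f 30 31 32
f 30 32 4
f 31 1 2
f 31 2 32
f 32 2 3
f 32 3 4
f 33 44 38
f 33 38 34
f 33 34 40
f 33 40 43
f 33 43 44
f 34 38 42
f 38 44 37
f 44 43 35
f 43 40 39
f 40 34 41
f 36 42 37
f 36 37 35
f 36 35 39
f 36 39 41
f 36 41 42
f 37 42 38
f 35 37 44
f 39 35 43
f 41 39 40
f 42 41 34
f 46 48 45
f 49 46 45
f 45 48 47
f 47 49 45
f 46 52 48
f 50 46 49
f 50 52 46
f 48 52 47
f 51 49 47
f 47 52 51
f 51 50 49
f 52 50 51
f 54 53 57
f 54 57 55
f 55 57 58
f 55 58 56
f 57 53 59
f 57 59 58
f 58 59 60
f 58 60 56
f 59 53 61
f 59 61 60
f 60 61 62
f 60 62 56
f 61 53 63
f 61 63 62
f 62 63 64
f 62 64 56
f 63 53 65
f 63 65 64
f 64 65 66
f 64 66 56
f 65 53 67
f 65 67 66
f 66 67 68
f 66 68 56
f 67 53 69
f 67 69 68
f 68 69 70
f 68 70 56
f 69 53 71
f 69 71 70
f 70 71 72
f 70 72 56
f 71 53 73
f 71 73 72
f 72 73 74
f 72 74 56
f 73 53 75
f 73 75 74
f 74 75 76
f 74 76 56
f 75 53 77
f 75 77 76
f 76 77 78
f 76 78 56
f 77 53 79
f 77 79 78
f 78 79 80
f 78 80 56
f 79 53 81
f 79 81 80
f 80 81 82
f 80 82 56
f 81 53 83
f 81 83 82
f 82 83 84
f 82 84 56
f 83 53 54
f 83 54 84
f 84 54 55
f 84 55 56



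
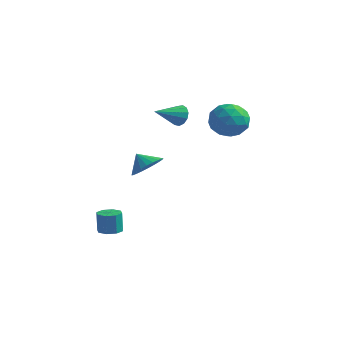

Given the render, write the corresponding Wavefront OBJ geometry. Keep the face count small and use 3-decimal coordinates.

v -1.092 2.553 1.911
v -0.889 2.206 1.313
v -1.688 1.067 2.569
v -0.573 2.192 1.567
v -0.421 2.291 1.93
v -0.483 2.474 2.287
v -0.737 2.682 2.524
v -1.105 2.848 2.568
v -1.468 2.921 2.402
v -1.712 2.877 2.081
v -1.759 2.729 1.706
v -1.594 2.526 1.396
v -1.27 2.331 1.25
v 1.131 4.29 1.818
v 2.109 3.937 1.244
v 1.031 2.583 2.696
v 2.009 2.23 2.122
v 2.083 3.07 2.959
v 2.144 4.125 2.416
v 0.996 2.395 1.524
v 1.057 3.45 0.981
v 2.026 2.766 1.061
v 2.697 3.183 1.948
v 0.443 3.337 1.992
v 1.114 3.754 2.879
v 1.629 4.264 1.454
v 1.511 2.256 2.486
v 1.555 2.75 2.978
v 2.129 2.543 2.64
v 1.649 4.374 2.143
v 2.224 4.167 1.805
v 2.209 3.657 2.814
v 0.916 2.353 2.135
v 1.491 2.146 1.797
v 1.011 3.977 1.3
v 1.585 3.77 0.962
v 0.931 2.863 1.126
v 2.155 3.368 1.009
v 2.096 2.364 1.525
v 1.5 2.461 1.174
v 1.537 3.082 0.855
v 2.549 3.613 1.53
v 2.491 2.609 2.046
v 2.534 3.103 2.539
v 2.57 3.723 2.22
v 2.5 2.925 1.423
v 0.649 3.911 1.894
v 0.591 2.907 2.41
v 0.57 2.797 1.72
v 0.606 3.417 1.401
v 1.044 4.156 2.415
v 0.985 3.152 2.931
v 1.603 3.438 3.085
v 1.64 4.059 2.766
v 0.64 3.595 2.517
v -0.961 -0.567 -0.72
v -0.244 -0.596 -0.023
v -1.699 -0.553 0.04
v -0.287 -0.211 -0.072
v -0.433 0.12 -0.22
v -0.659 0.346 -0.443
v -0.931 0.433 -0.709
v -1.208 0.368 -0.977
v -1.447 0.16 -1.205
v -1.611 -0.158 -1.36
v -1.677 -0.538 -1.417
v -1.634 -0.923 -1.368
v -1.488 -1.253 -1.22
v -1.262 -1.479 -0.997
v -0.99 -1.566 -0.731
v -0.714 -1.501 -0.463
v -0.475 -1.294 -0.235
v -0.31 -0.976 -0.08
v -1.082 -3.692 -4.165
v -0.462 -3.96 -4.082
v -0.579 -3.856 -2.872
v -1.198 -3.588 -2.955
v -0.451 -3.441 -4.126
v -0.568 -3.337 -2.916
v -0.809 -3.069 -4.192
v -0.926 -2.966 -2.982
v -1.327 -3.062 -4.243
v -1.444 -2.959 -3.033
v -1.701 -3.424 -4.248
v -1.818 -3.32 -3.038
v -1.712 -3.943 -4.204
v -1.829 -3.839 -2.994
v -1.354 -4.314 -4.138
v -1.471 -4.211 -2.928
v -0.836 -4.321 -4.087
v -0.953 -4.218 -2.877
f 2 1 4
f 2 4 3
f 4 1 5
f 4 5 3
f 5 1 6
f 5 6 3
f 6 1 7
f 6 7 3
f 7 1 8
f 7 8 3
f 8 1 9
f 8 9 3
f 9 1 10
f 9 10 3
f 10 1 11
f 10 11 3
f 11 1 12
f 11 12 3
f 12 1 13
f 12 13 3
f 13 1 2
f 13 2 3
f 14 51 30
f 51 25 54
f 30 54 19
f 51 54 30
f 14 30 26
f 30 19 31
f 26 31 15
f 30 31 26
f 14 26 35
f 26 15 36
f 35 36 21
f 26 36 35
f 14 35 47
f 35 21 50
f 47 50 24
f 35 50 47
f 14 47 51
f 47 24 55
f 51 55 25
f 47 55 51
f 15 31 42
f 31 19 45
f 42 45 23
f 31 45 42
f 19 54 32
f 54 25 53
f 32 53 18
f 54 53 32
f 25 55 52
f 55 24 48
f 52 48 16
f 55 48 52
f 24 50 49
f 50 21 37
f 49 37 20
f 50 37 49
f 21 36 41
f 36 15 38
f 41 38 22
f 36 38 41
f 17 43 29
f 43 23 44
f 29 44 18
f 43 44 29
f 17 29 27
f 29 18 28
f 27 28 16
f 29 28 27
f 17 27 34
f 27 16 33
f 34 33 20
f 27 33 34
f 17 34 39
f 34 20 40
f 39 40 22
f 34 40 39
f 17 39 43
f 39 22 46
f 43 46 23
f 39 46 43
f 18 44 32
f 44 23 45
f 32 45 19
f 44 45 32
f 16 28 52
f 28 18 53
f 52 53 25
f 28 53 52
f 20 33 49
f 33 16 48
f 49 48 24
f 33 48 49
f 22 40 41
f 40 20 37
f 41 37 21
f 40 37 41
f 23 46 42
f 46 22 38
f 42 38 15
f 46 38 42
f 57 56 59
f 57 59 58
f 59 56 60
f 59 60 58
f 60 56 61
f 60 61 58
f 61 56 62
f 61 62 58
f 62 56 63
f 62 63 58
f 63 56 64
f 63 64 58
f 64 56 65
f 64 65 58
f 65 56 66
f 65 66 58
f 66 56 67
f 66 67 58
f 67 56 68
f 67 68 58
f 68 56 69
f 68 69 58
f 69 56 70
f 69 70 58
f 70 56 71
f 70 71 58
f 71 56 72
f 71 72 58
f 72 56 73
f 72 73 58
f 73 56 57
f 73 57 58
f 75 74 78
f 75 78 76
f 76 78 79
f 76 79 77
f 78 74 80
f 78 80 79
f 79 80 81
f 79 81 77
f 80 74 82
f 80 82 81
f 81 82 83
f 81 83 77
f 82 74 84
f 82 84 83
f 83 84 85
f 83 85 77
f 84 74 86
f 84 86 85
f 85 86 87
f 85 87 77
f 86 74 88
f 86 88 87
f 87 88 89
f 87 89 77
f 88 74 90
f 88 90 89
f 89 90 91
f 89 91 77
f 90 74 75
f 90 75 91
f 91 75 76
f 91 76 77



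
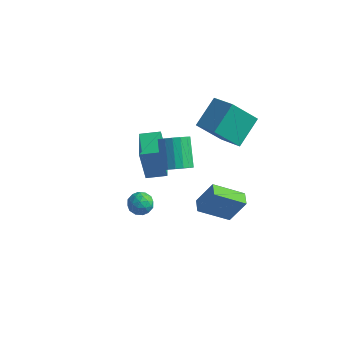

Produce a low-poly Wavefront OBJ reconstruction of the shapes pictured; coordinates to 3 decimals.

v 2.589 0.463 3.69
v 2.871 2.05 4.715
v 1.227 1.164 2.978
v 1.508 2.751 4.003
v 3.712 1.189 2.257
v 3.993 2.776 3.282
v 2.349 1.89 1.545
v 2.631 3.477 2.57
v 1.852 -2.29 2.851
v 2.552 -2.294 3.298
v 1.807 -1.155 4.475
v 1.108 -1.15 4.029
v 2.605 -1.995 3.041
v 1.86 -0.856 4.219
v 2.485 -1.763 2.742
v 1.74 -0.624 3.92
v 2.22 -1.652 2.467
v 1.475 -0.513 3.645
v 1.871 -1.687 2.28
v 1.126 -0.548 3.458
v 1.518 -1.86 2.224
v 0.773 -0.721 3.402
v 1.241 -2.132 2.312
v 0.497 -0.993 3.49
v 1.105 -2.439 2.523
v 0.36 -1.3 3.701
v 1.14 -2.713 2.809
v 0.395 -1.573 3.987
v 1.338 -2.889 3.105
v 0.593 -1.75 4.283
v 1.654 -2.928 3.343
v 0.909 -1.789 4.521
v 2.015 -2.821 3.468
v 1.27 -1.682 4.646
v 2.339 -2.592 3.451
v 1.594 -1.453 4.629
v 0.244 -2.979 0.054
v 0.876 -3.319 -0.055
v -0.096 -3.841 0.775
v 0.536 -4.181 0.666
v 0.518 -3.558 1.038
v 0.728 -3.025 0.592
v 0.052 -4.135 0.128
v 0.262 -3.602 -0.318
v 0.757 -4.033 -0.009
v 1.045 -3.676 0.553
v -0.265 -3.484 0.167
v 0.023 -3.127 0.729
v 0.59 -3.073 -0.064
v 0.19 -4.087 0.784
v 0.18 -3.721 1.002
v 0.551 -3.92 0.938
v 0.503 -2.901 0.316
v 0.874 -3.1 0.253
v 0.664 -3.241 0.895
v -0.094 -4.06 0.467
v 0.277 -4.259 0.404
v 0.229 -3.24 -0.218
v 0.6 -3.439 -0.282
v 0.116 -3.919 -0.175
v 0.891 -3.693 -0.101
v 0.692 -4.199 0.323
v 0.407 -4.172 0.007
v 0.531 -3.859 -0.255
v 1.061 -3.483 0.23
v 0.861 -3.99 0.654
v 0.85 -3.624 0.872
v 0.974 -3.31 0.61
v 0.991 -3.903 0.257
v -0.081 -3.17 0.066
v -0.281 -3.677 0.49
v -0.194 -3.85 0.11
v -0.07 -3.536 -0.152
v 0.088 -2.961 0.397
v -0.111 -3.467 0.821
v 0.249 -3.301 0.975
v 0.373 -2.988 0.713
v -0.211 -3.257 0.463
v 3.938 -0.375 -2.706
v 2.481 -1.234 -1.714
v 3.532 0.326 -2.695
v 2.076 -0.532 -1.703
v 4.684 0.032 -1.257
v 3.228 -0.826 -0.265
v 4.279 0.734 -1.246
v 2.822 -0.125 -0.254
v -1.98 1.641 -3.88
v -2.34 1.597 -1.822
v -2.825 3.328 -3.992
v -3.185 3.284 -1.934
v -0.935 2.176 -3.686
v -1.295 2.132 -1.628
v -1.78 3.863 -3.798
v -2.14 3.819 -1.74
f 2 4 1
f 5 2 1
f 1 4 3
f 3 5 1
f 2 8 4
f 6 2 5
f 6 8 2
f 4 8 3
f 7 5 3
f 3 8 7
f 7 6 5
f 8 6 7
f 10 9 13
f 10 13 11
f 11 13 14
f 11 14 12
f 13 9 15
f 13 15 14
f 14 15 16
f 14 16 12
f 15 9 17
f 15 17 16
f 16 17 18
f 16 18 12
f 17 9 19
f 17 19 18
f 18 19 20
f 18 20 12
f 19 9 21
f 19 21 20
f 20 21 22
f 20 22 12
f 21 9 23
f 21 23 22
f 22 23 24
f 22 24 12
f 23 9 25
f 23 25 24
f 24 25 26
f 24 26 12
f 25 9 27
f 25 27 26
f 26 27 28
f 26 28 12
f 27 9 29
f 27 29 28
f 28 29 30
f 28 30 12
f 29 9 31
f 29 31 30
f 30 31 32
f 30 32 12
f 31 9 33
f 31 33 32
f 32 33 34
f 32 34 12
f 33 9 35
f 33 35 34
f 34 35 36
f 34 36 12
f 35 9 10
f 35 10 36
f 36 10 11
f 36 11 12
f 37 74 53
f 74 48 77
f 53 77 42
f 74 77 53
f 37 53 49
f 53 42 54
f 49 54 38
f 53 54 49
f 37 49 58
f 49 38 59
f 58 59 44
f 49 59 58
f 37 58 70
f 58 44 73
f 70 73 47
f 58 73 70
f 37 70 74
f 70 47 78
f 74 78 48
f 70 78 74
f 38 54 65
f 54 42 68
f 65 68 46
f 54 68 65
f 42 77 55
f 77 48 76
f 55 76 41
f 77 76 55
f 48 78 75
f 78 47 71
f 75 71 39
f 78 71 75
f 47 73 72
f 73 44 60
f 72 60 43
f 73 60 72
f 44 59 64
f 59 38 61
f 64 61 45
f 59 61 64
f 40 66 52
f 66 46 67
f 52 67 41
f 66 67 52
f 40 52 50
f 52 41 51
f 50 51 39
f 52 51 50
f 40 50 57
f 50 39 56
f 57 56 43
f 50 56 57
f 40 57 62
f 57 43 63
f 62 63 45
f 57 63 62
f 40 62 66
f 62 45 69
f 66 69 46
f 62 69 66
f 41 67 55
f 67 46 68
f 55 68 42
f 67 68 55
f 39 51 75
f 51 41 76
f 75 76 48
f 51 76 75
f 43 56 72
f 56 39 71
f 72 71 47
f 56 71 72
f 45 63 64
f 63 43 60
f 64 60 44
f 63 60 64
f 46 69 65
f 69 45 61
f 65 61 38
f 69 61 65
f 80 82 79
f 83 80 79
f 79 82 81
f 81 83 79
f 80 86 82
f 84 80 83
f 84 86 80
f 82 86 81
f 85 83 81
f 81 86 85
f 85 84 83
f 86 84 85
f 88 90 87
f 91 88 87
f 87 90 89
f 89 91 87
f 88 94 90
f 92 88 91
f 92 94 88
f 90 94 89
f 93 91 89
f 89 94 93
f 93 92 91
f 94 92 93



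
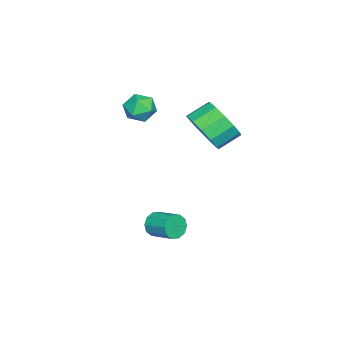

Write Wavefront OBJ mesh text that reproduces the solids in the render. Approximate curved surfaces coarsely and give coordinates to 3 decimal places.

v 1.629 3.157 1.189
v 2.188 3.991 0.849
v 1.49 4.696 1.43
v 0.931 3.863 1.771
v 1.759 3.9 0.444
v 1.061 4.605 1.025
v 1.288 3.573 0.276
v 0.59 4.278 0.857
v 0.926 3.114 0.398
v 0.228 3.819 0.979
v 0.787 2.669 0.771
v 0.089 3.374 1.352
v 0.915 2.379 1.277
v 0.217 3.084 1.858
v 1.27 2.336 1.755
v 0.572 3.041 2.336
v 1.739 2.554 2.054
v 1.041 3.259 2.635
v 2.173 2.964 2.078
v 1.475 3.669 2.659
v 2.434 3.435 1.82
v 1.736 4.14 2.401
v 2.44 3.818 1.362
v 1.742 4.523 1.943
v 3.405 1.843 -3.476
v 3.643 1.568 -2.986
v 4.073 2.602 -2.615
v 3.835 2.877 -3.104
v 3.901 1.56 -3.261
v 4.331 2.594 -2.89
v 3.969 1.659 -3.618
v 4.399 2.693 -3.247
v 3.822 1.829 -3.921
v 4.252 2.863 -3.55
v 3.515 2.004 -4.053
v 3.946 3.038 -3.682
v 3.167 2.118 -3.965
v 3.597 3.152 -3.594
v 2.909 2.126 -3.69
v 3.339 3.16 -3.319
v 2.841 2.027 -3.333
v 3.271 3.061 -2.962
v 2.988 1.857 -3.03
v 3.418 2.891 -2.659
v 3.294 1.682 -2.898
v 3.725 2.716 -2.527
v 0.901 0.499 2.079
v 1.342 0.904 2.56
v 1.918 0.056 1.52
v 2.359 0.461 2.001
v 1.953 -0.136 2.262
v 1.325 0.138 2.608
v 1.935 0.822 1.472
v 1.307 1.096 1.818
v 1.981 1.103 2.185
v 1.992 0.511 2.673
v 1.268 0.449 1.407
v 1.279 -0.143 1.895
f 2 1 5
f 2 5 3
f 3 5 6
f 3 6 4
f 5 1 7
f 5 7 6
f 6 7 8
f 6 8 4
f 7 1 9
f 7 9 8
f 8 9 10
f 8 10 4
f 9 1 11
f 9 11 10
f 10 11 12
f 10 12 4
f 11 1 13
f 11 13 12
f 12 13 14
f 12 14 4
f 13 1 15
f 13 15 14
f 14 15 16
f 14 16 4
f 15 1 17
f 15 17 16
f 16 17 18
f 16 18 4
f 17 1 19
f 17 19 18
f 18 19 20
f 18 20 4
f 19 1 21
f 19 21 20
f 20 21 22
f 20 22 4
f 21 1 23
f 21 23 22
f 22 23 24
f 22 24 4
f 23 1 2
f 23 2 24
f 24 2 3
f 24 3 4
f 26 25 29
f 26 29 27
f 27 29 30
f 27 30 28
f 29 25 31
f 29 31 30
f 30 31 32
f 30 32 28
f 31 25 33
f 31 33 32
f 32 33 34
f 32 34 28
f 33 25 35
f 33 35 34
f 34 35 36
f 34 36 28
f 35 25 37
f 35 37 36
f 36 37 38
f 36 38 28
f 37 25 39
f 37 39 38
f 38 39 40
f 38 40 28
f 39 25 41
f 39 41 40
f 40 41 42
f 40 42 28
f 41 25 43
f 41 43 42
f 42 43 44
f 42 44 28
f 43 25 45
f 43 45 44
f 44 45 46
f 44 46 28
f 45 25 26
f 45 26 46
f 46 26 27
f 46 27 28
f 47 58 52
f 47 52 48
f 47 48 54
f 47 54 57
f 47 57 58
f 48 52 56
f 52 58 51
f 58 57 49
f 57 54 53
f 54 48 55
f 50 56 51
f 50 51 49
f 50 49 53
f 50 53 55
f 50 55 56
f 51 56 52
f 49 51 58
f 53 49 57
f 55 53 54
f 56 55 48



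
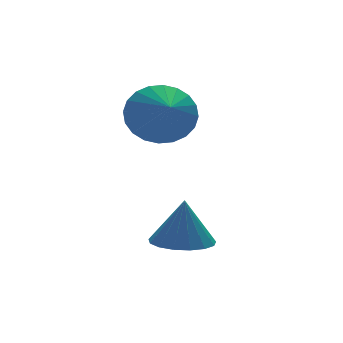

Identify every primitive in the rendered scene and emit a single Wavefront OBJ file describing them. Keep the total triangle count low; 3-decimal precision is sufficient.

v -1.206 -2.418 -1.323
v -0.651 -3.126 -1.315
v -1.054 -2.282 0.123
v -0.388 -2.79 -1.374
v -0.313 -2.369 -1.422
v -0.442 -1.958 -1.447
v -0.747 -1.654 -1.443
v -1.156 -1.524 -1.412
v -1.577 -1.599 -1.361
v -1.913 -1.862 -1.301
v -2.087 -2.252 -1.246
v -2.06 -2.68 -1.208
v -1.836 -3.048 -1.197
v -1.469 -3.272 -1.215
v -1.041 -3.3 -1.257
v -0.122 0.623 2.116
v 0.789 0.638 2.658
v -0.558 -0.663 2.884
v 0.546 0.866 2.903
v 0.201 1.057 3.028
v -0.193 1.183 3.013
v -0.576 1.223 2.863
v -0.89 1.172 2.598
v -1.087 1.037 2.261
v -1.137 0.839 1.901
v -1.032 0.608 1.574
v -0.789 0.38 1.329
v -0.445 0.189 1.205
v -0.051 0.063 1.219
v 0.332 0.023 1.37
v 0.646 0.074 1.634
v 0.843 0.209 1.972
v 0.893 0.407 2.331
f 2 1 4
f 2 4 3
f 4 1 5
f 4 5 3
f 5 1 6
f 5 6 3
f 6 1 7
f 6 7 3
f 7 1 8
f 7 8 3
f 8 1 9
f 8 9 3
f 9 1 10
f 9 10 3
f 10 1 11
f 10 11 3
f 11 1 12
f 11 12 3
f 12 1 13
f 12 13 3
f 13 1 14
f 13 14 3
f 14 1 15
f 14 15 3
f 15 1 2
f 15 2 3
f 17 16 19
f 17 19 18
f 19 16 20
f 19 20 18
f 20 16 21
f 20 21 18
f 21 16 22
f 21 22 18
f 22 16 23
f 22 23 18
f 23 16 24
f 23 24 18
f 24 16 25
f 24 25 18
f 25 16 26
f 25 26 18
f 26 16 27
f 26 27 18
f 27 16 28
f 27 28 18
f 28 16 29
f 28 29 18
f 29 16 30
f 29 30 18
f 30 16 31
f 30 31 18
f 31 16 32
f 31 32 18
f 32 16 33
f 32 33 18
f 33 16 17
f 33 17 18



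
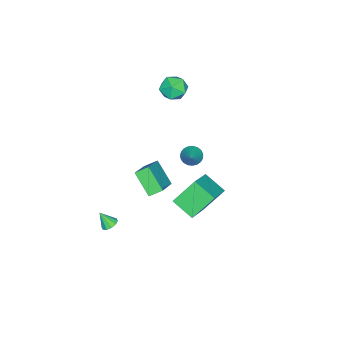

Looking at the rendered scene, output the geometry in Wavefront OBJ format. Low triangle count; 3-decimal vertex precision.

v -0.336 0.535 -0.47
v 1.454 0.777 0.62
v -0.096 1.898 -1.167
v 1.694 2.141 -0.077
v 0.646 -0.361 -1.883
v 2.436 -0.118 -0.793
v 0.886 1.003 -2.58
v 2.676 1.245 -1.49
v -0.035 -0.21 1.216
v 0.411 -0.218 0.73
v 1.095 0.33 2.244
v 0.309 0.035 0.709
v 0.147 0.247 0.776
v -0.046 0.38 0.919
v -0.237 0.41 1.113
v -0.393 0.334 1.325
v -0.488 0.163 1.518
v -0.504 -0.071 1.659
v -0.439 -0.33 1.724
v -0.304 -0.568 1.7
v -0.123 -0.744 1.593
v 0.073 -0.828 1.421
v 0.251 -0.804 1.213
v 0.38 -0.678 1.006
v 0.436 -0.471 0.835
v 2.909 -1.671 2.192
v 2.47 -1.047 2.63
v 3.422 -0.52 1.067
v 2.983 0.104 1.505
v 4.637 -1.284 3.375
v 4.198 -0.66 3.813
v 5.15 -0.133 2.25
v 4.711 0.491 2.688
v 3.823 -3.454 -3.419
v 4.306 -3.629 -3.585
v 3.917 -4.046 -2.521
v 4.353 -3.351 -3.407
v 4.198 -3.112 -3.233
v 3.899 -3.004 -3.131
v 3.571 -3.068 -3.139
v 3.34 -3.279 -3.254
v 3.293 -3.557 -3.432
v 3.449 -3.796 -3.605
v 3.747 -3.904 -3.708
v 4.075 -3.841 -3.7
v -3.513 -2.765 2.407
v -2.732 -3.02 2.917
v -4.428 -3.5 3.443
v -3.647 -3.755 3.953
v -3.92 -2.828 3.918
v -3.355 -2.373 3.278
v -3.805 -4.147 3.082
v -3.24 -3.692 2.442
v -2.912 -3.874 3.334
v -2.983 -3.059 3.85
v -4.177 -3.461 2.51
v -4.248 -2.646 3.026
f 2 4 1
f 5 2 1
f 1 4 3
f 3 5 1
f 2 8 4
f 6 2 5
f 6 8 2
f 4 8 3
f 7 5 3
f 3 8 7
f 7 6 5
f 8 6 7
f 10 9 12
f 10 12 11
f 12 9 13
f 12 13 11
f 13 9 14
f 13 14 11
f 14 9 15
f 14 15 11
f 15 9 16
f 15 16 11
f 16 9 17
f 16 17 11
f 17 9 18
f 17 18 11
f 18 9 19
f 18 19 11
f 19 9 20
f 19 20 11
f 20 9 21
f 20 21 11
f 21 9 22
f 21 22 11
f 22 9 23
f 22 23 11
f 23 9 24
f 23 24 11
f 24 9 25
f 24 25 11
f 25 9 10
f 25 10 11
f 27 29 26
f 30 27 26
f 26 29 28
f 28 30 26
f 27 33 29
f 31 27 30
f 31 33 27
f 29 33 28
f 32 30 28
f 28 33 32
f 32 31 30
f 33 31 32
f 35 34 37
f 35 37 36
f 37 34 38
f 37 38 36
f 38 34 39
f 38 39 36
f 39 34 40
f 39 40 36
f 40 34 41
f 40 41 36
f 41 34 42
f 41 42 36
f 42 34 43
f 42 43 36
f 43 34 44
f 43 44 36
f 44 34 45
f 44 45 36
f 45 34 35
f 45 35 36
f 46 57 51
f 46 51 47
f 46 47 53
f 46 53 56
f 46 56 57
f 47 51 55
f 51 57 50
f 57 56 48
f 56 53 52
f 53 47 54
f 49 55 50
f 49 50 48
f 49 48 52
f 49 52 54
f 49 54 55
f 50 55 51
f 48 50 57
f 52 48 56
f 54 52 53
f 55 54 47



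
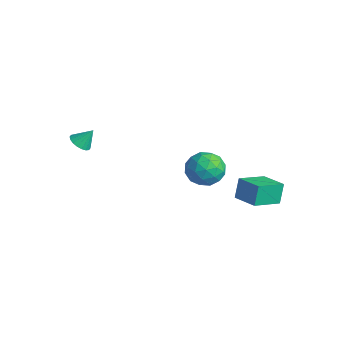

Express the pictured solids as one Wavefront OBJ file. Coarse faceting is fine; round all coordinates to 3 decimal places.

v 3.382 1.673 -2.569
v 3.093 2.101 -1.398
v 3.25 3.376 -3.225
v 2.961 3.804 -2.053
v 4.859 1.896 -2.287
v 4.57 2.324 -1.115
v 4.727 3.599 -2.942
v 4.438 4.027 -1.771
v 2.175 0.305 0.704
v 3.128 0.871 0.898
v 3.092 -0.891 -0.318
v 4.045 -0.325 -0.124
v 3.548 -0.891 0.711
v 2.98 -0.152 1.343
v 3.24 0.132 -0.763
v 2.672 0.871 -0.131
v 3.786 0.764 -0.009
v 3.976 0.132 0.902
v 2.244 -0.152 -0.322
v 2.434 -0.784 0.589
v 2.571 0.693 0.89
v 3.649 -0.713 -0.31
v 3.357 -1.045 0.181
v 3.917 -0.713 0.294
v 2.484 0.091 1.152
v 3.044 0.424 1.266
v 3.291 -0.611 1.156
v 3.176 -0.444 -0.686
v 3.736 -0.111 -0.572
v 2.303 0.693 0.286
v 2.863 1.025 0.399
v 2.929 0.591 -0.576
v 3.518 0.963 0.471
v 4.057 0.26 -0.129
v 3.583 0.529 -0.504
v 3.25 0.963 -0.133
v 3.629 0.591 1.007
v 4.169 -0.112 0.407
v 3.876 -0.444 0.897
v 3.543 -0.01 1.268
v 4.016 0.528 0.474
v 2.051 0.092 0.173
v 2.591 -0.611 -0.427
v 2.677 -0.01 -0.688
v 2.344 0.424 -0.317
v 2.163 -0.28 0.709
v 2.702 -0.983 0.109
v 2.97 -0.983 0.713
v 2.637 -0.549 1.084
v 2.204 -0.548 0.106
v -2.49 -4.198 0.405
v -2.152 -3.778 -0.01
v -2.21 -3.542 1.295
v -2.431 -3.661 -0.009
v -2.722 -3.65 0.075
v -2.967 -3.748 0.224
v -3.117 -3.935 0.409
v -3.143 -4.173 0.593
v -3.04 -4.417 0.74
v -2.828 -4.617 0.82
v -2.549 -4.734 0.819
v -2.258 -4.745 0.735
v -2.013 -4.647 0.586
v -1.863 -4.461 0.402
v -1.837 -4.222 0.217
v -1.94 -3.978 0.071
f 2 4 1
f 5 2 1
f 1 4 3
f 3 5 1
f 2 8 4
f 6 2 5
f 6 8 2
f 4 8 3
f 7 5 3
f 3 8 7
f 7 6 5
f 8 6 7
f 9 46 25
f 46 20 49
f 25 49 14
f 46 49 25
f 9 25 21
f 25 14 26
f 21 26 10
f 25 26 21
f 9 21 30
f 21 10 31
f 30 31 16
f 21 31 30
f 9 30 42
f 30 16 45
f 42 45 19
f 30 45 42
f 9 42 46
f 42 19 50
f 46 50 20
f 42 50 46
f 10 26 37
f 26 14 40
f 37 40 18
f 26 40 37
f 14 49 27
f 49 20 48
f 27 48 13
f 49 48 27
f 20 50 47
f 50 19 43
f 47 43 11
f 50 43 47
f 19 45 44
f 45 16 32
f 44 32 15
f 45 32 44
f 16 31 36
f 31 10 33
f 36 33 17
f 31 33 36
f 12 38 24
f 38 18 39
f 24 39 13
f 38 39 24
f 12 24 22
f 24 13 23
f 22 23 11
f 24 23 22
f 12 22 29
f 22 11 28
f 29 28 15
f 22 28 29
f 12 29 34
f 29 15 35
f 34 35 17
f 29 35 34
f 12 34 38
f 34 17 41
f 38 41 18
f 34 41 38
f 13 39 27
f 39 18 40
f 27 40 14
f 39 40 27
f 11 23 47
f 23 13 48
f 47 48 20
f 23 48 47
f 15 28 44
f 28 11 43
f 44 43 19
f 28 43 44
f 17 35 36
f 35 15 32
f 36 32 16
f 35 32 36
f 18 41 37
f 41 17 33
f 37 33 10
f 41 33 37
f 52 51 54
f 52 54 53
f 54 51 55
f 54 55 53
f 55 51 56
f 55 56 53
f 56 51 57
f 56 57 53
f 57 51 58
f 57 58 53
f 58 51 59
f 58 59 53
f 59 51 60
f 59 60 53
f 60 51 61
f 60 61 53
f 61 51 62
f 61 62 53
f 62 51 63
f 62 63 53
f 63 51 64
f 63 64 53
f 64 51 65
f 64 65 53
f 65 51 66
f 65 66 53
f 66 51 52
f 66 52 53



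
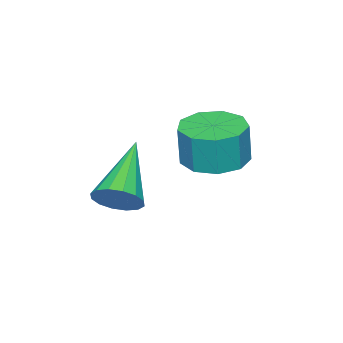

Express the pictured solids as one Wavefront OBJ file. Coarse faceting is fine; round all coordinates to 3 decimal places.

v -2.473 0.485 0.308
v -1.537 0.485 0.215
v -1.412 0.495 1.479
v -2.347 0.495 1.572
v -1.757 1.089 0.232
v -1.631 1.099 1.496
v -2.311 1.411 0.285
v -2.186 1.421 1.548
v -2.941 1.299 0.348
v -2.816 1.309 1.612
v -3.352 0.806 0.393
v -3.226 0.817 1.657
v -3.351 0.163 0.398
v -3.226 0.174 1.662
v -2.94 -0.329 0.361
v -2.814 -0.319 1.625
v -2.31 -0.441 0.299
v -2.184 -0.431 1.563
v -1.756 -0.119 0.242
v -1.63 -0.109 1.506
v 0.47 -0.408 -0.226
v 0.856 -0.966 -0.016
v -1.17 -1.092 0.966
v 0.926 -0.703 0.232
v 0.874 -0.361 0.356
v 0.714 -0.032 0.325
v 0.488 0.197 0.146
v 0.258 0.263 -0.133
v 0.085 0.15 -0.437
v 0.015 -0.113 -0.684
v 0.067 -0.455 -0.808
v 0.227 -0.784 -0.777
v 0.452 -1.013 -0.598
v 0.682 -1.079 -0.319
f 2 1 5
f 2 5 3
f 3 5 6
f 3 6 4
f 5 1 7
f 5 7 6
f 6 7 8
f 6 8 4
f 7 1 9
f 7 9 8
f 8 9 10
f 8 10 4
f 9 1 11
f 9 11 10
f 10 11 12
f 10 12 4
f 11 1 13
f 11 13 12
f 12 13 14
f 12 14 4
f 13 1 15
f 13 15 14
f 14 15 16
f 14 16 4
f 15 1 17
f 15 17 16
f 16 17 18
f 16 18 4
f 17 1 19
f 17 19 18
f 18 19 20
f 18 20 4
f 19 1 2
f 19 2 20
f 20 2 3
f 20 3 4
f 22 21 24
f 22 24 23
f 24 21 25
f 24 25 23
f 25 21 26
f 25 26 23
f 26 21 27
f 26 27 23
f 27 21 28
f 27 28 23
f 28 21 29
f 28 29 23
f 29 21 30
f 29 30 23
f 30 21 31
f 30 31 23
f 31 21 32
f 31 32 23
f 32 21 33
f 32 33 23
f 33 21 34
f 33 34 23
f 34 21 22
f 34 22 23



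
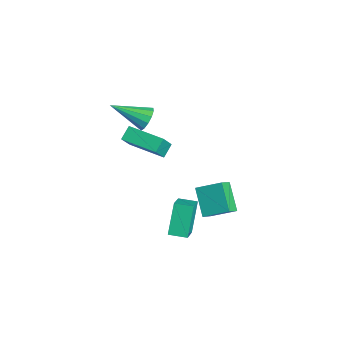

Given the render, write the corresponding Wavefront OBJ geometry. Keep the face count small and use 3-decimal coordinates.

v -2.787 -1.12 -0.626
v -2.33 -1.553 -1.069
v -3.493 -2.88 0.366
v -2.097 -1.449 -0.719
v -2.083 -1.241 -0.339
v -2.292 -0.994 -0.05
v -2.659 -0.787 0.056
v -3.066 -0.686 -0.054
v -3.384 -0.723 -0.346
v -3.513 -0.886 -0.727
v -3.412 -1.123 -1.076
v -3.112 -1.359 -1.282
v -2.709 -1.52 -1.279
v -4.269 -1.228 -2.9
v -3.615 -1.855 -1.718
v -2.71 0.19 -3.011
v -2.056 -0.438 -1.828
v -3.804 -1.782 -3.452
v -3.15 -2.41 -2.269
v -2.245 -0.365 -3.562
v -1.591 -0.992 -2.38
v 0.577 0.895 -3.906
v 1.111 0.285 -3.287
v 1.18 2.097 -3.243
v 1.715 1.488 -2.624
v 1.905 0.872 -5.076
v 2.44 0.263 -4.457
v 2.509 2.075 -4.413
v 3.043 1.465 -3.794
v 1.666 -0.783 -3.349
v 2.909 -1.385 -2.41
v 2.139 0.096 -3.412
v 3.382 -0.506 -2.473
v 2.558 -1.374 -4.907
v 3.801 -1.976 -3.968
v 3.031 -0.495 -4.97
v 4.274 -1.097 -4.031
f 2 1 4
f 2 4 3
f 4 1 5
f 4 5 3
f 5 1 6
f 5 6 3
f 6 1 7
f 6 7 3
f 7 1 8
f 7 8 3
f 8 1 9
f 8 9 3
f 9 1 10
f 9 10 3
f 10 1 11
f 10 11 3
f 11 1 12
f 11 12 3
f 12 1 13
f 12 13 3
f 13 1 2
f 13 2 3
f 15 17 14
f 18 15 14
f 14 17 16
f 16 18 14
f 15 21 17
f 19 15 18
f 19 21 15
f 17 21 16
f 20 18 16
f 16 21 20
f 20 19 18
f 21 19 20
f 23 25 22
f 26 23 22
f 22 25 24
f 24 26 22
f 23 29 25
f 27 23 26
f 27 29 23
f 25 29 24
f 28 26 24
f 24 29 28
f 28 27 26
f 29 27 28
f 31 33 30
f 34 31 30
f 30 33 32
f 32 34 30
f 31 37 33
f 35 31 34
f 35 37 31
f 33 37 32
f 36 34 32
f 32 37 36
f 36 35 34
f 37 35 36



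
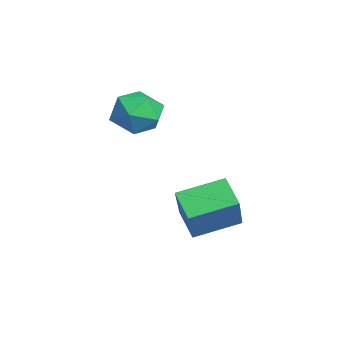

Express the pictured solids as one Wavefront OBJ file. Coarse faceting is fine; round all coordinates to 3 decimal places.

v 0.694 -0.291 2.137
v 1.21 -0.964 1.57
v -0.53 -0.296 1.03
v -0.014 -0.969 0.463
v -0.402 -1.252 1.363
v 0.354 -1.248 2.047
v 0.326 -0.012 0.553
v 1.082 -0.008 1.237
v 0.982 -0.792 0.591
v 0.532 -1.558 1.092
v 0.148 0.298 1.508
v -0.302 -0.468 2.009
v 2.075 0.569 -2.583
v 3.367 0.261 -1.048
v 1.896 2.211 -2.102
v 3.188 1.903 -0.567
v 2.992 0.877 -3.293
v 4.284 0.569 -1.758
v 2.813 2.519 -2.812
v 4.105 2.211 -1.277
f 1 12 6
f 1 6 2
f 1 2 8
f 1 8 11
f 1 11 12
f 2 6 10
f 6 12 5
f 12 11 3
f 11 8 7
f 8 2 9
f 4 10 5
f 4 5 3
f 4 3 7
f 4 7 9
f 4 9 10
f 5 10 6
f 3 5 12
f 7 3 11
f 9 7 8
f 10 9 2
f 14 16 13
f 17 14 13
f 13 16 15
f 15 17 13
f 14 20 16
f 18 14 17
f 18 20 14
f 16 20 15
f 19 17 15
f 15 20 19
f 19 18 17
f 20 18 19



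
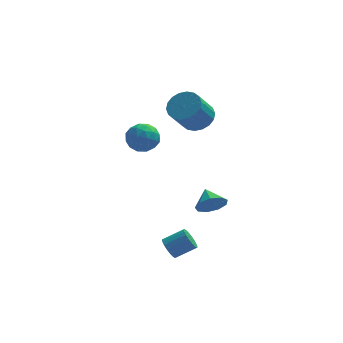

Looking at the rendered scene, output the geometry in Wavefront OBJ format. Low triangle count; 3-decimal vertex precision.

v -0.649 2.589 3.172
v -0.01 1.738 2.991
v -0.812 0.819 4.488
v -1.451 1.671 4.668
v 0.25 2.004 3.295
v -0.551 1.086 4.791
v 0.333 2.387 3.574
v -0.469 1.468 5.07
v 0.22 2.81 3.773
v -0.581 1.891 5.269
v -0.064 3.189 3.853
v -0.865 2.27 5.35
v -0.464 3.449 3.799
v -1.266 2.53 5.295
v -0.901 3.539 3.62
v -1.703 2.62 5.116
v -1.288 3.441 3.352
v -2.09 2.522 4.849
v -1.549 3.174 3.049
v -2.35 2.256 4.545
v -1.631 2.792 2.77
v -2.433 1.873 4.266
v -1.519 2.369 2.571
v -2.32 1.45 4.067
v -1.235 1.99 2.49
v -2.036 1.071 3.987
v -0.834 1.73 2.545
v -1.636 0.811 4.041
v -0.397 1.64 2.724
v -1.199 0.721 4.22
v -3.89 4.099 -0.022
v -3.093 4.334 0.674
v -4.447 2.826 1.046
v -3.65 3.061 1.742
v -4.466 3.758 1.598
v -4.122 4.545 0.937
v -3.418 2.615 0.783
v -3.074 3.402 0.122
v -2.802 3.417 1.171
v -3.45 4.123 1.674
v -4.09 3.037 0.046
v -4.738 3.743 0.549
v -3.443 4.328 0.232
v -4.097 2.832 1.488
v -4.577 3.242 1.403
v -4.109 3.38 1.812
v -4.048 4.452 0.387
v -3.579 4.59 0.796
v -4.386 4.252 1.339
v -3.961 2.57 0.924
v -3.492 2.708 1.333
v -3.431 3.78 -0.092
v -2.963 3.918 0.317
v -3.154 2.908 0.381
v -2.803 3.927 0.933
v -3.13 3.179 1.561
v -2.994 2.917 0.997
v -2.791 3.379 0.609
v -3.184 4.342 1.229
v -3.511 3.594 1.857
v -3.991 4.004 1.772
v -3.789 4.466 1.384
v -3.013 3.804 1.521
v -4.029 3.566 -0.137
v -4.356 2.818 0.491
v -3.751 2.694 0.336
v -3.549 3.156 -0.052
v -4.41 3.981 0.159
v -4.737 3.233 0.787
v -4.749 3.781 1.111
v -4.546 4.243 0.723
v -4.527 3.356 0.199
v -2.371 -4.054 -3.284
v -2.002 -4.312 -3.846
v -0.821 -4.124 -3.158
v -1.189 -3.866 -2.596
v -2.016 -3.998 -3.908
v -0.835 -3.81 -3.22
v -2.1 -3.695 -3.846
v -0.919 -3.507 -3.158
v -2.238 -3.463 -3.673
v -1.057 -3.275 -2.985
v -2.402 -3.348 -3.423
v -1.221 -3.16 -2.735
v -2.56 -3.373 -3.145
v -1.379 -3.185 -2.457
v -2.68 -3.533 -2.895
v -1.499 -3.345 -2.207
v -2.739 -3.796 -2.722
v -1.558 -3.608 -2.034
v -2.725 -4.11 -2.66
v -1.544 -3.922 -1.972
v -2.641 -4.413 -2.722
v -1.46 -4.225 -2.034
v -2.503 -4.645 -2.895
v -1.322 -4.457 -2.207
v -2.339 -4.76 -3.145
v -1.158 -4.572 -2.457
v -2.181 -4.735 -3.423
v -1 -4.547 -2.735
v -2.061 -4.575 -3.673
v -0.88 -4.387 -2.985
v 0.031 -1.449 -1.536
v 0.551 -1.697 -0.768
v -0.291 -0.351 -0.964
v 0.924 -1.365 -1.194
v 0.88 -1.073 -1.78
v 0.439 -0.957 -2.252
v -0.193 -1.071 -2.389
v -0.72 -1.362 -2.127
v -0.895 -1.694 -1.588
v -0.637 -1.912 -1.025
v -0.066 -1.913 -0.701
f 2 1 5
f 2 5 3
f 3 5 6
f 3 6 4
f 5 1 7
f 5 7 6
f 6 7 8
f 6 8 4
f 7 1 9
f 7 9 8
f 8 9 10
f 8 10 4
f 9 1 11
f 9 11 10
f 10 11 12
f 10 12 4
f 11 1 13
f 11 13 12
f 12 13 14
f 12 14 4
f 13 1 15
f 13 15 14
f 14 15 16
f 14 16 4
f 15 1 17
f 15 17 16
f 16 17 18
f 16 18 4
f 17 1 19
f 17 19 18
f 18 19 20
f 18 20 4
f 19 1 21
f 19 21 20
f 20 21 22
f 20 22 4
f 21 1 23
f 21 23 22
f 22 23 24
f 22 24 4
f 23 1 25
f 23 25 24
f 24 25 26
f 24 26 4
f 25 1 27
f 25 27 26
f 26 27 28
f 26 28 4
f 27 1 29
f 27 29 28
f 28 29 30
f 28 30 4
f 29 1 2
f 29 2 30
f 30 2 3
f 30 3 4
f 31 68 47
f 68 42 71
f 47 71 36
f 68 71 47
f 31 47 43
f 47 36 48
f 43 48 32
f 47 48 43
f 31 43 52
f 43 32 53
f 52 53 38
f 43 53 52
f 31 52 64
f 52 38 67
f 64 67 41
f 52 67 64
f 31 64 68
f 64 41 72
f 68 72 42
f 64 72 68
f 32 48 59
f 48 36 62
f 59 62 40
f 48 62 59
f 36 71 49
f 71 42 70
f 49 70 35
f 71 70 49
f 42 72 69
f 72 41 65
f 69 65 33
f 72 65 69
f 41 67 66
f 67 38 54
f 66 54 37
f 67 54 66
f 38 53 58
f 53 32 55
f 58 55 39
f 53 55 58
f 34 60 46
f 60 40 61
f 46 61 35
f 60 61 46
f 34 46 44
f 46 35 45
f 44 45 33
f 46 45 44
f 34 44 51
f 44 33 50
f 51 50 37
f 44 50 51
f 34 51 56
f 51 37 57
f 56 57 39
f 51 57 56
f 34 56 60
f 56 39 63
f 60 63 40
f 56 63 60
f 35 61 49
f 61 40 62
f 49 62 36
f 61 62 49
f 33 45 69
f 45 35 70
f 69 70 42
f 45 70 69
f 37 50 66
f 50 33 65
f 66 65 41
f 50 65 66
f 39 57 58
f 57 37 54
f 58 54 38
f 57 54 58
f 40 63 59
f 63 39 55
f 59 55 32
f 63 55 59
f 74 73 77
f 74 77 75
f 75 77 78
f 75 78 76
f 77 73 79
f 77 79 78
f 78 79 80
f 78 80 76
f 79 73 81
f 79 81 80
f 80 81 82
f 80 82 76
f 81 73 83
f 81 83 82
f 82 83 84
f 82 84 76
f 83 73 85
f 83 85 84
f 84 85 86
f 84 86 76
f 85 73 87
f 85 87 86
f 86 87 88
f 86 88 76
f 87 73 89
f 87 89 88
f 88 89 90
f 88 90 76
f 89 73 91
f 89 91 90
f 90 91 92
f 90 92 76
f 91 73 93
f 91 93 92
f 92 93 94
f 92 94 76
f 93 73 95
f 93 95 94
f 94 95 96
f 94 96 76
f 95 73 97
f 95 97 96
f 96 97 98
f 96 98 76
f 97 73 99
f 97 99 98
f 98 99 100
f 98 100 76
f 99 73 101
f 99 101 100
f 100 101 102
f 100 102 76
f 101 73 74
f 101 74 102
f 102 74 75
f 102 75 76
f 104 103 106
f 104 106 105
f 106 103 107
f 106 107 105
f 107 103 108
f 107 108 105
f 108 103 109
f 108 109 105
f 109 103 110
f 109 110 105
f 110 103 111
f 110 111 105
f 111 103 112
f 111 112 105
f 112 103 113
f 112 113 105
f 113 103 104
f 113 104 105



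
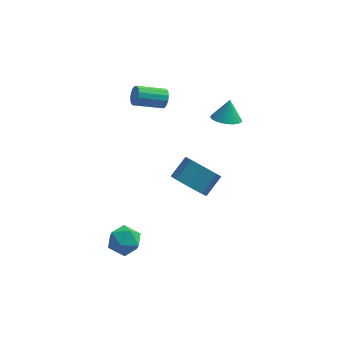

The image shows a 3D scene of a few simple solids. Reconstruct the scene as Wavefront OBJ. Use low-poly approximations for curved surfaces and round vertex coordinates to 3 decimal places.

v -1.308 2.408 3.688
v -1.053 2.167 4.163
v -2.477 1.691 4.686
v -2.732 1.932 4.212
v -1.119 2.454 4.245
v -2.542 1.978 4.769
v -1.235 2.728 4.178
v -2.659 2.252 4.702
v -1.371 2.917 3.98
v -2.795 2.441 4.504
v -1.49 2.969 3.704
v -2.914 2.493 4.228
v -1.56 2.871 3.424
v -2.984 2.395 3.947
v -1.563 2.649 3.214
v -2.987 2.173 3.737
v -1.498 2.362 3.131
v -2.921 1.886 3.655
v -1.381 2.088 3.198
v -2.805 1.612 3.722
v -1.245 1.899 3.396
v -2.669 1.423 3.92
v -1.126 1.847 3.672
v -2.55 1.371 4.196
v -1.056 1.945 3.953
v -2.48 1.469 4.476
v 1.77 2.935 1.89
v 2.418 3.351 1.64
v 1.91 3.405 3.03
v 2.186 3.558 1.583
v 1.891 3.67 1.572
v 1.577 3.67 1.611
v 1.293 3.559 1.692
v 1.081 3.352 1.803
v 0.975 3.082 1.927
v 0.989 2.789 2.046
v 1.122 2.519 2.141
v 1.354 2.312 2.198
v 1.65 2.2 2.208
v 1.963 2.2 2.17
v 2.248 2.312 2.089
v 2.459 2.518 1.978
v 2.566 2.789 1.854
v 2.552 3.081 1.735
v 0.397 -1.598 0.619
v 0.955 -1.251 -0.187
v 1.581 -0.395 0.615
v 1.023 -0.742 1.421
v 0.276 -0.847 -0.09
v 0.903 0.01 0.712
v -0.331 -0.882 0.423
v 0.295 -0.026 1.225
v -0.513 -1.337 1.05
v 0.114 -0.481 1.852
v -0.161 -1.945 1.425
v 0.465 -1.089 2.227
v 0.517 -2.35 1.328
v 1.144 -1.493 2.13
v 1.125 -2.314 0.815
v 1.751 -1.458 1.617
v 1.306 -1.859 0.188
v 1.933 -1.003 0.99
v -3.205 -3.159 -2.055
v -2.72 -2.368 -2.24
v -2.48 -3.872 -3.2
v -1.995 -3.081 -3.385
v -1.828 -3.563 -2.588
v -2.276 -3.122 -1.88
v -2.924 -3.118 -3.56
v -3.372 -2.677 -2.852
v -2.546 -2.343 -3.17
v -1.868 -2.618 -2.57
v -3.332 -3.622 -2.87
v -2.654 -3.897 -2.27
f 2 1 5
f 2 5 3
f 3 5 6
f 3 6 4
f 5 1 7
f 5 7 6
f 6 7 8
f 6 8 4
f 7 1 9
f 7 9 8
f 8 9 10
f 8 10 4
f 9 1 11
f 9 11 10
f 10 11 12
f 10 12 4
f 11 1 13
f 11 13 12
f 12 13 14
f 12 14 4
f 13 1 15
f 13 15 14
f 14 15 16
f 14 16 4
f 15 1 17
f 15 17 16
f 16 17 18
f 16 18 4
f 17 1 19
f 17 19 18
f 18 19 20
f 18 20 4
f 19 1 21
f 19 21 20
f 20 21 22
f 20 22 4
f 21 1 23
f 21 23 22
f 22 23 24
f 22 24 4
f 23 1 25
f 23 25 24
f 24 25 26
f 24 26 4
f 25 1 2
f 25 2 26
f 26 2 3
f 26 3 4
f 28 27 30
f 28 30 29
f 30 27 31
f 30 31 29
f 31 27 32
f 31 32 29
f 32 27 33
f 32 33 29
f 33 27 34
f 33 34 29
f 34 27 35
f 34 35 29
f 35 27 36
f 35 36 29
f 36 27 37
f 36 37 29
f 37 27 38
f 37 38 29
f 38 27 39
f 38 39 29
f 39 27 40
f 39 40 29
f 40 27 41
f 40 41 29
f 41 27 42
f 41 42 29
f 42 27 43
f 42 43 29
f 43 27 44
f 43 44 29
f 44 27 28
f 44 28 29
f 46 45 49
f 46 49 47
f 47 49 50
f 47 50 48
f 49 45 51
f 49 51 50
f 50 51 52
f 50 52 48
f 51 45 53
f 51 53 52
f 52 53 54
f 52 54 48
f 53 45 55
f 53 55 54
f 54 55 56
f 54 56 48
f 55 45 57
f 55 57 56
f 56 57 58
f 56 58 48
f 57 45 59
f 57 59 58
f 58 59 60
f 58 60 48
f 59 45 61
f 59 61 60
f 60 61 62
f 60 62 48
f 61 45 46
f 61 46 62
f 62 46 47
f 62 47 48
f 63 74 68
f 63 68 64
f 63 64 70
f 63 70 73
f 63 73 74
f 64 68 72
f 68 74 67
f 74 73 65
f 73 70 69
f 70 64 71
f 66 72 67
f 66 67 65
f 66 65 69
f 66 69 71
f 66 71 72
f 67 72 68
f 65 67 74
f 69 65 73
f 71 69 70
f 72 71 64

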